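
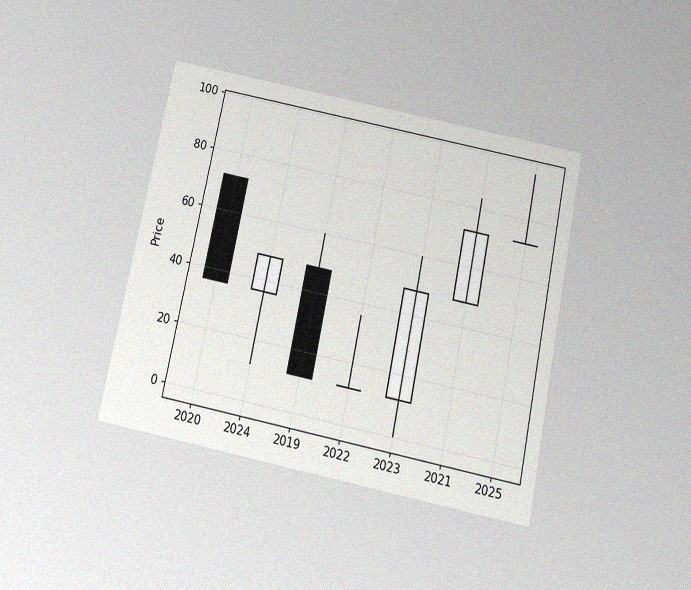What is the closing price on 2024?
48

The chart is tilted about 12° clockwise and viewed slightly from below, with some photo noise. The 2024 candle closes at 48.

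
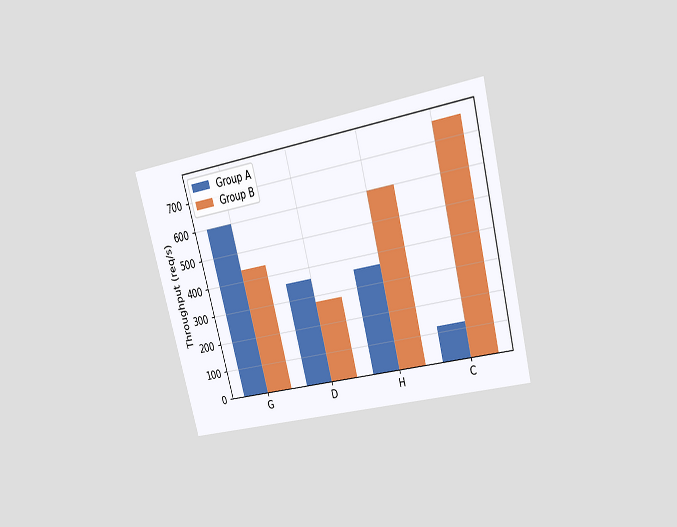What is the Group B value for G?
The chart is tilted about 15° counter-clockwise and viewed at a slight angle. The Group B bar at G reaches 440req/s on the y-axis.

440req/s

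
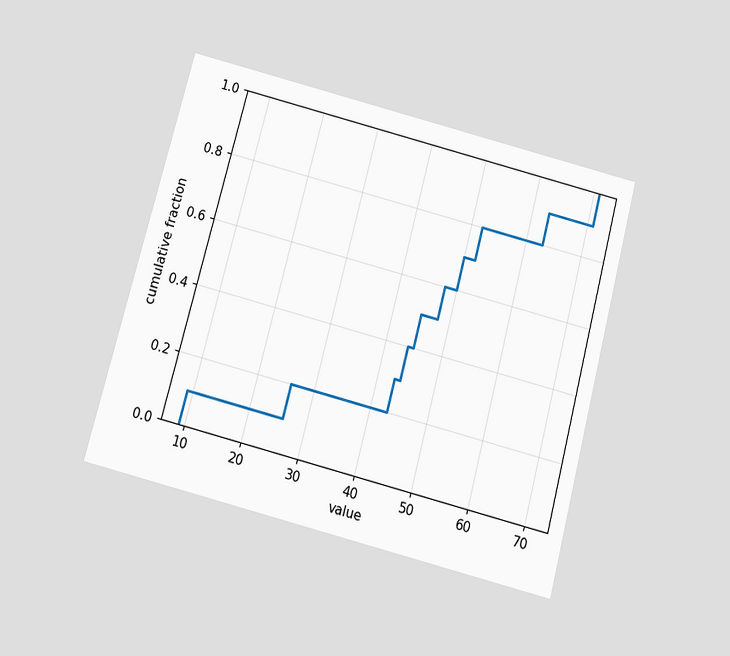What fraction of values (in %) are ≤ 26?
20%

The chart is tilted about 15° clockwise and viewed slightly from below. At x=26 the ECDF step is at 20%.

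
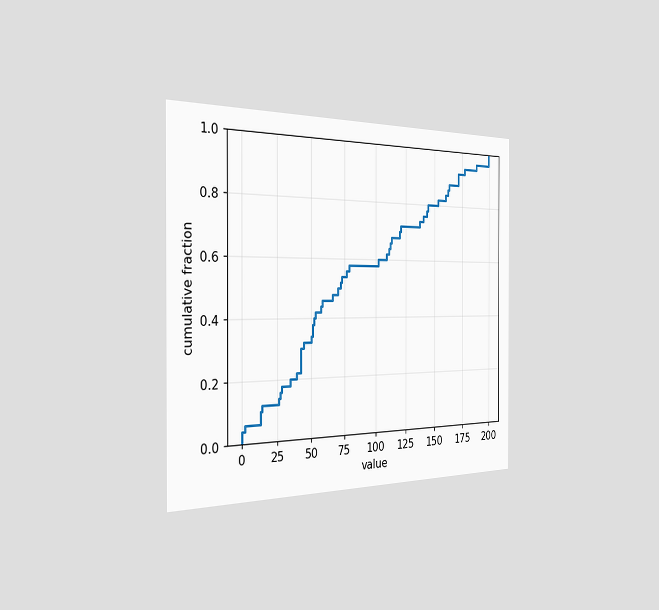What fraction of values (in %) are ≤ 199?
The chart is viewed slightly from the left. At x=199 the ECDF step is at 100%.

100%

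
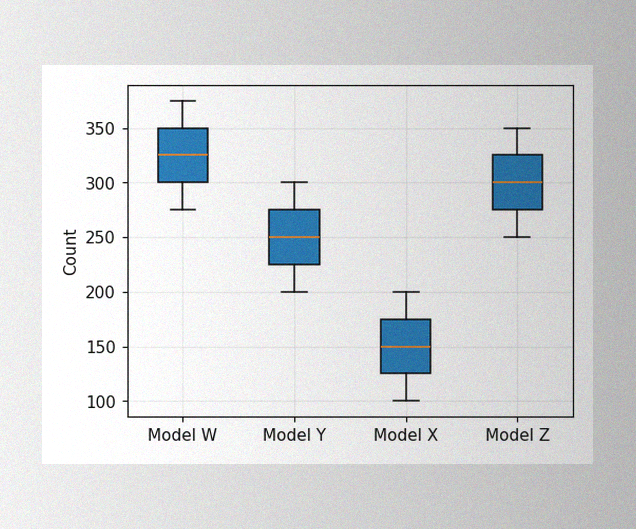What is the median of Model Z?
The image has some photo noise and uneven lighting. The median line in the Model Z box sits at 300.

300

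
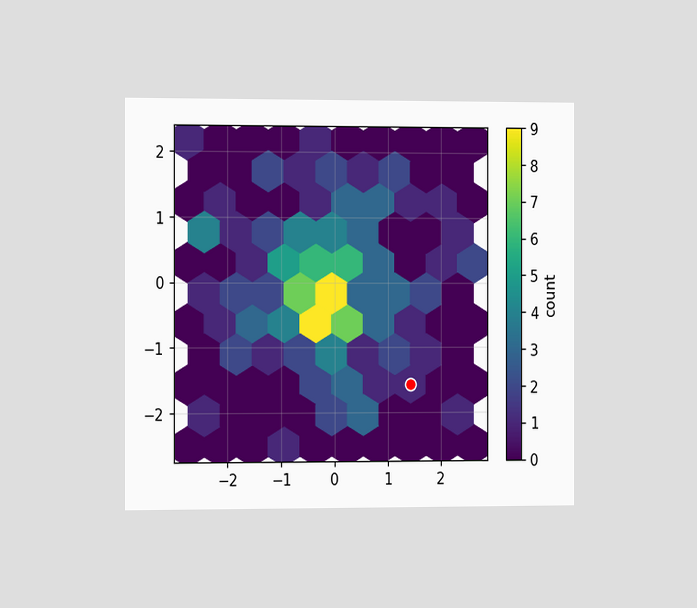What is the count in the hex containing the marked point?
The chart is viewed slightly from the left. The marked hex reads 1 on the colorbar.

1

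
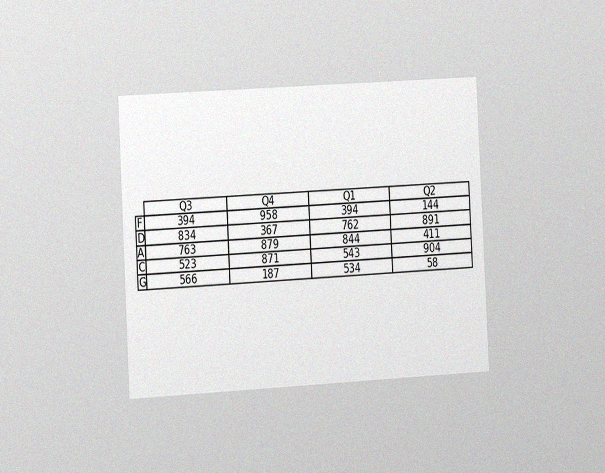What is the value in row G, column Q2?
The chart is tilted about 3° counter-clockwise and viewed slightly from the left, with some photo noise. The (G, Q2) cell reads 58.

58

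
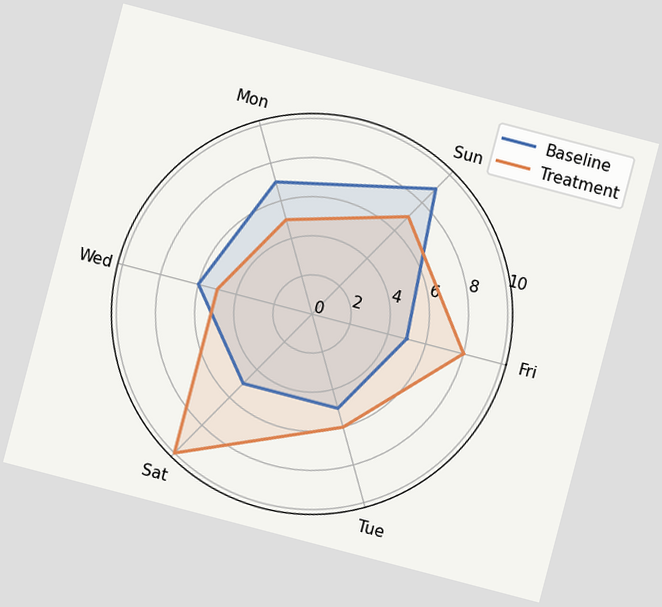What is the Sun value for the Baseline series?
9

The chart is tilted about 15° clockwise. On the Sun axis, Baseline reaches 9.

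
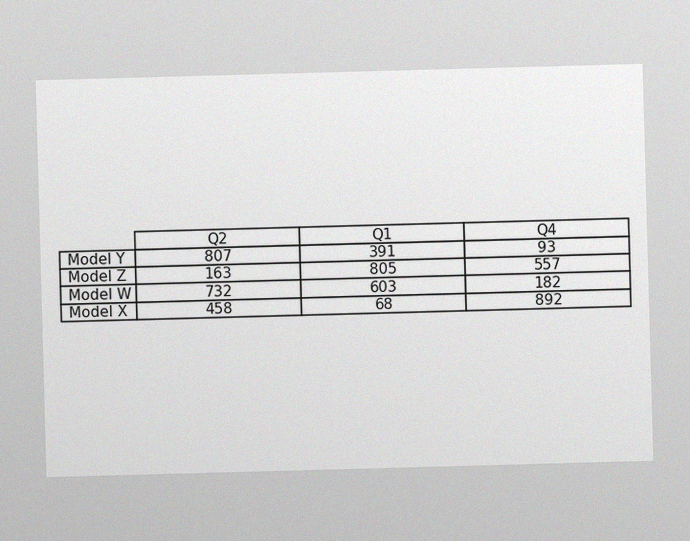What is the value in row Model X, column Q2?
458

The image has some photo noise and uneven lighting. The (Model X, Q2) cell reads 458.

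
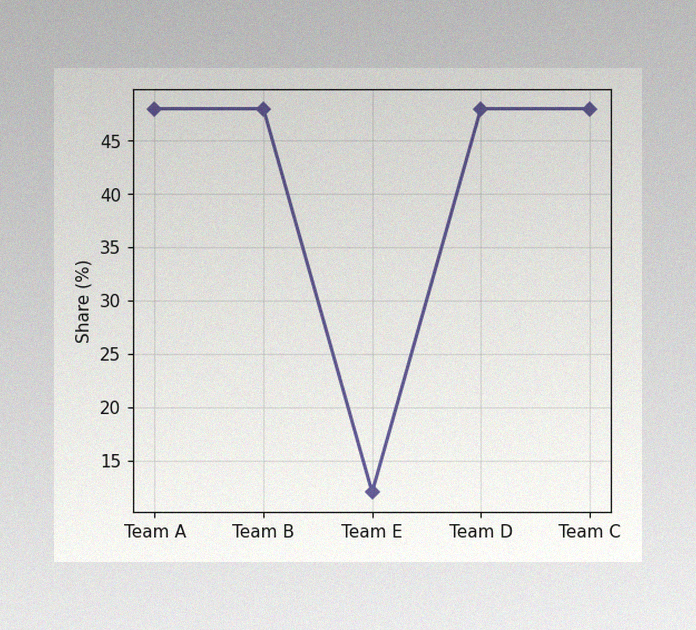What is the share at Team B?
48%

The image has some photo noise and uneven lighting. At Team B, the line is at 48%.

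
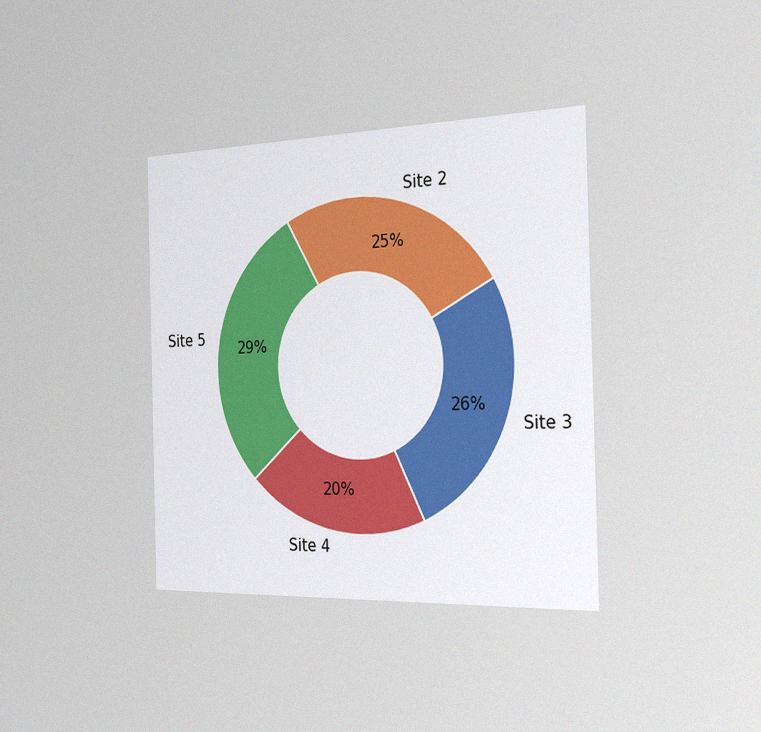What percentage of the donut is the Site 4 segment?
20%

The chart is viewed slightly from the right, with some photo noise. The Site 4 segment takes up 20% of the ring.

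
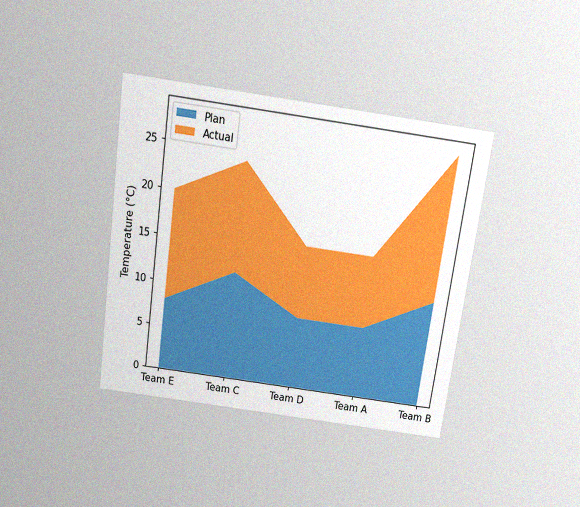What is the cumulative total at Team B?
28°C

The chart is tilted about 8° clockwise and viewed slightly from above, with some photo noise. The stacked total at Team B reaches 28°C.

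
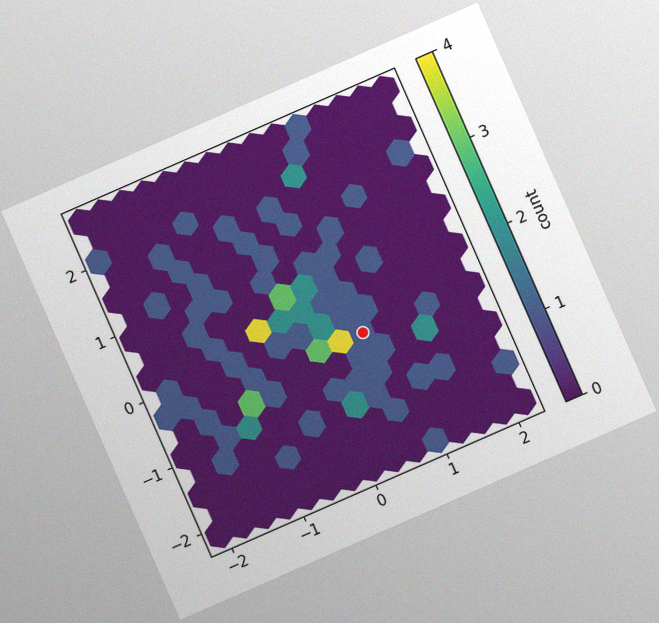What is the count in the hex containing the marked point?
1

The chart is tilted about 24° counter-clockwise, with some photo noise. The marked hex reads 1 on the colorbar.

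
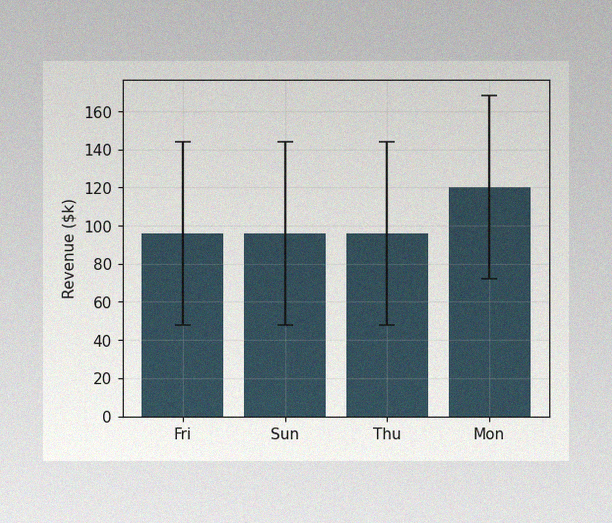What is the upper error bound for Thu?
The image has some photo noise and uneven lighting. The Thu bar's upper whisker reaches $144k.

$144k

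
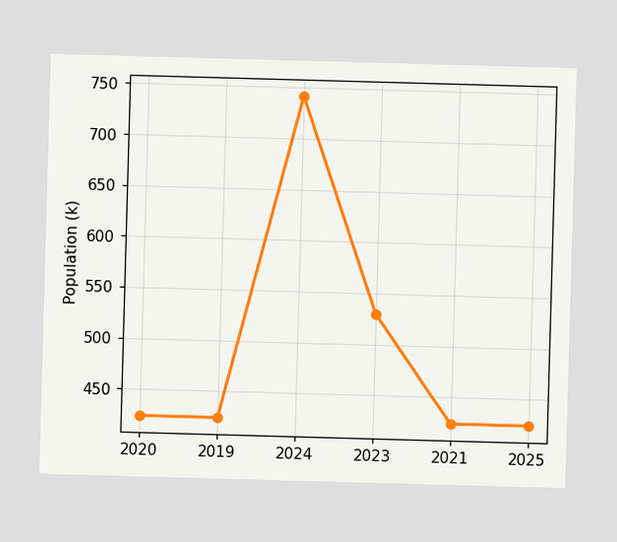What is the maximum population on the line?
742k

The highest point is at 2024, and reading across to the y-axis gives 742k.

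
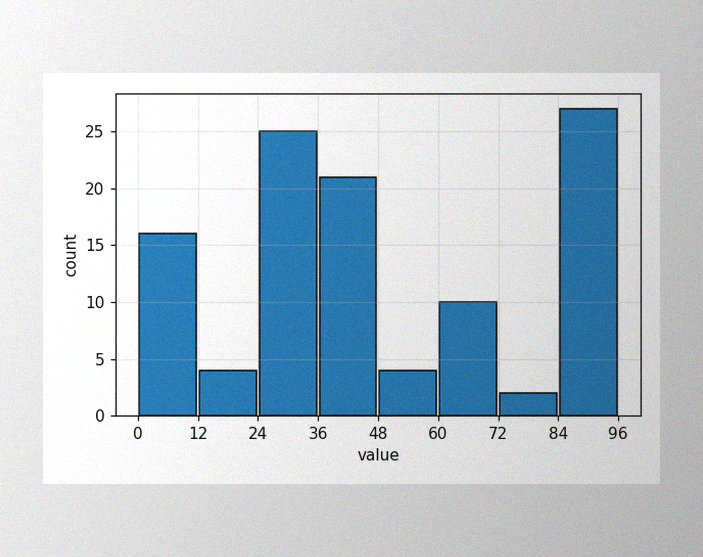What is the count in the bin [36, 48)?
The image has some photo noise and uneven lighting. The [36, 48) bin has height 21.

21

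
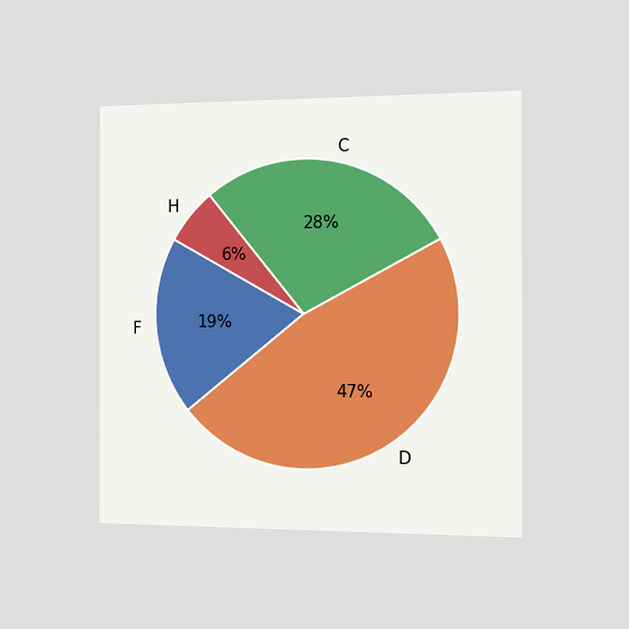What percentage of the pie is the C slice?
28%

The chart is viewed slightly from the right. The C slice takes up 28% of the pie.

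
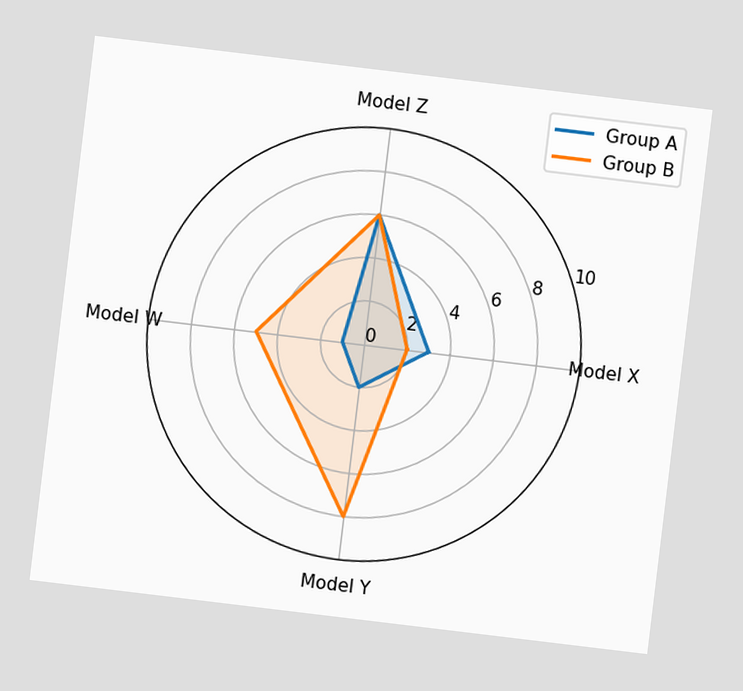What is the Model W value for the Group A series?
The chart is tilted about 7° clockwise. On the Model W axis, Group A reaches 1.

1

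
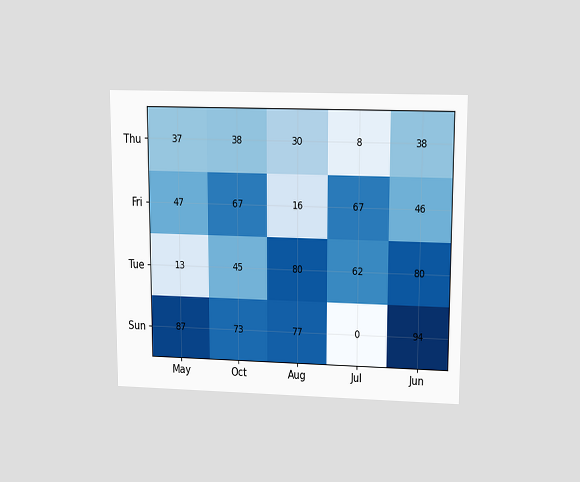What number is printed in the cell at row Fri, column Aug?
The chart is viewed slightly from above. The (Fri, Aug) cell reads 16.

16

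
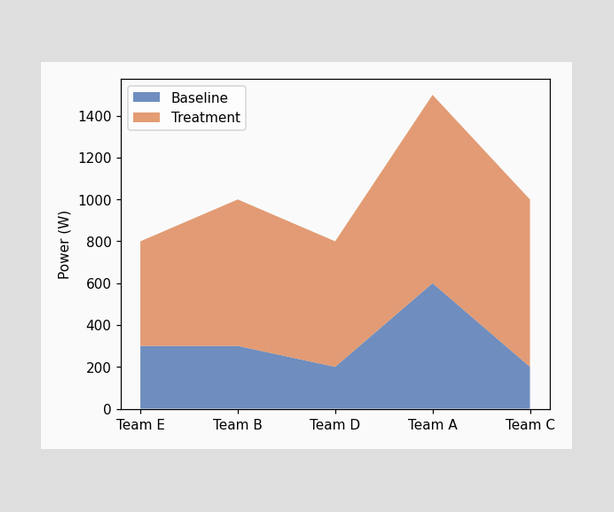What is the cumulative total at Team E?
The stacked total at Team E reaches 800W.

800W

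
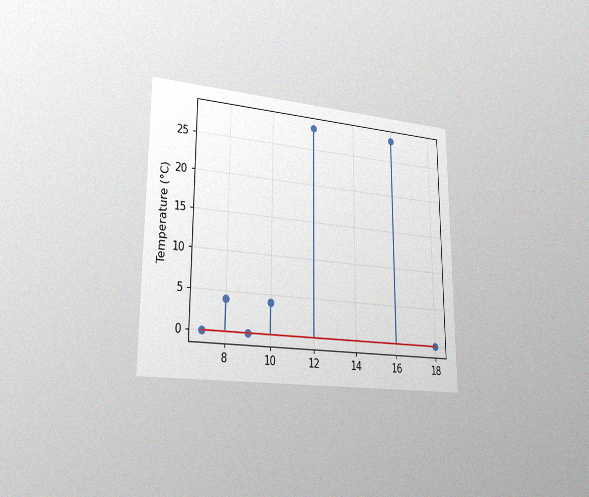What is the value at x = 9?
0°C

The chart is viewed slightly from the left, with some photo noise. The stem at x=9 reaches 0°C.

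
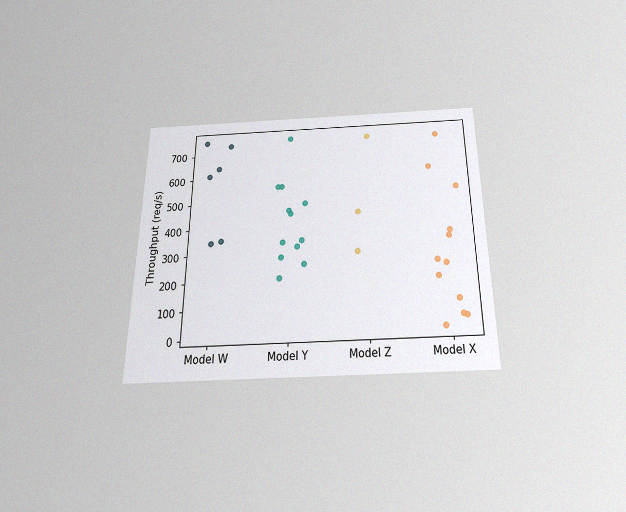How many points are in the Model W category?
The chart is viewed slightly from below, with some photo noise. Counting the markers in the Model W column gives 6.

6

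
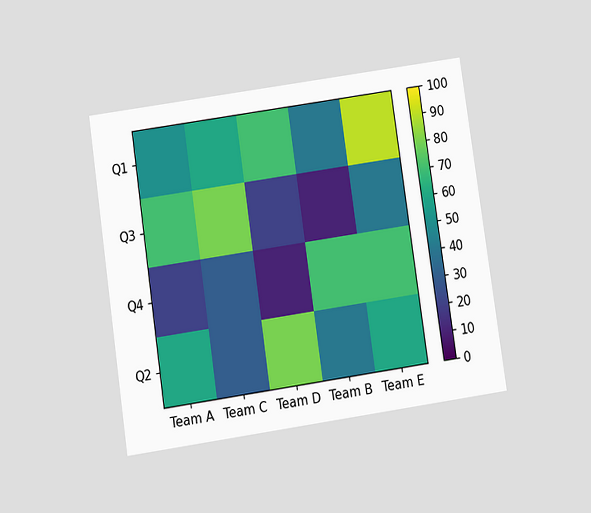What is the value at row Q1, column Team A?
The chart is tilted about 8° counter-clockwise and viewed slightly from below. Matching cell (Q1, Team A) against the colorbar gives 50.

50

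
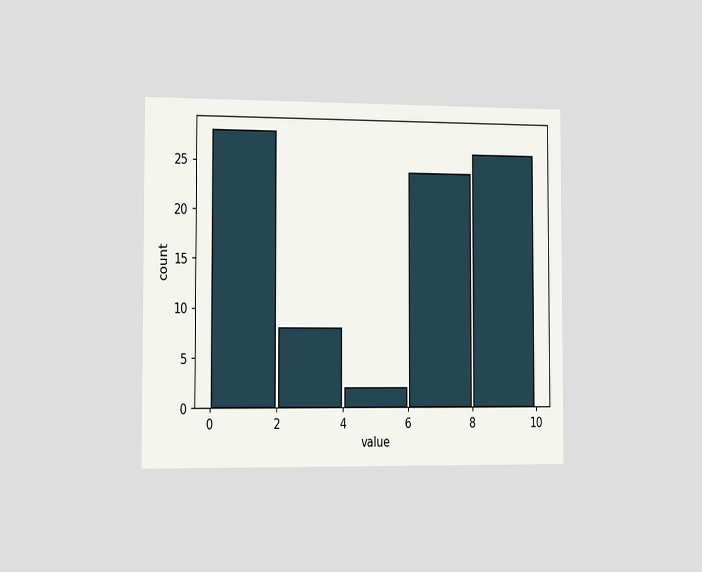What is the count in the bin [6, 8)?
24

The chart is viewed slightly from the left. The [6, 8) bin has height 24.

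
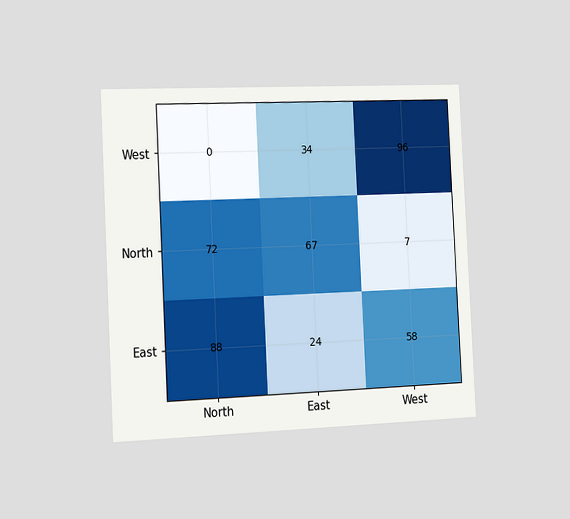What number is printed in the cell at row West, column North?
0

The chart is tilted about 3° counter-clockwise and viewed slightly from the left. The (West, North) cell reads 0.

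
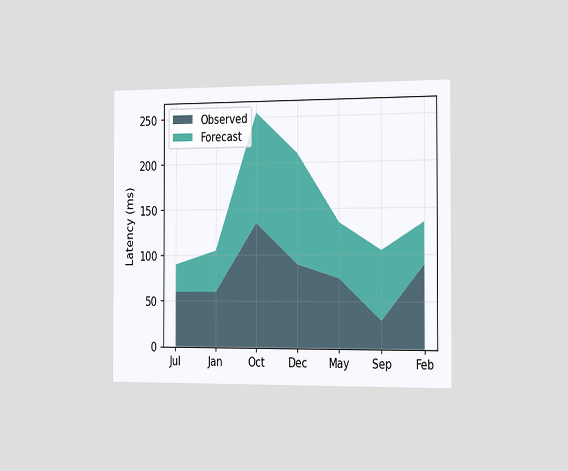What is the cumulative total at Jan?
105ms

The chart is viewed slightly from the right. The stacked total at Jan reaches 105ms.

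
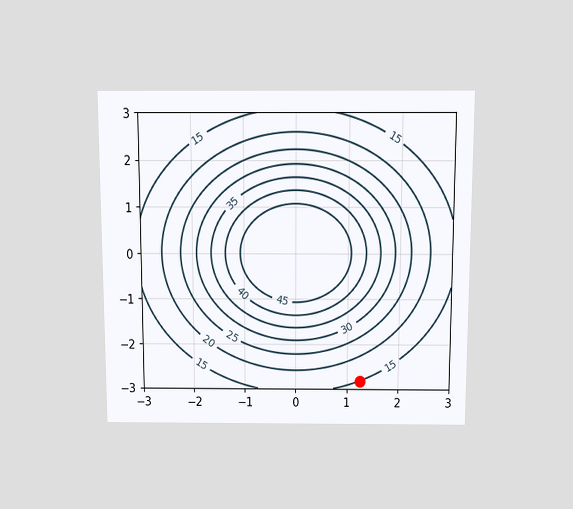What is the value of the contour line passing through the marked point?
The chart is viewed slightly from above. The marked point sits on the contour labelled 15.

15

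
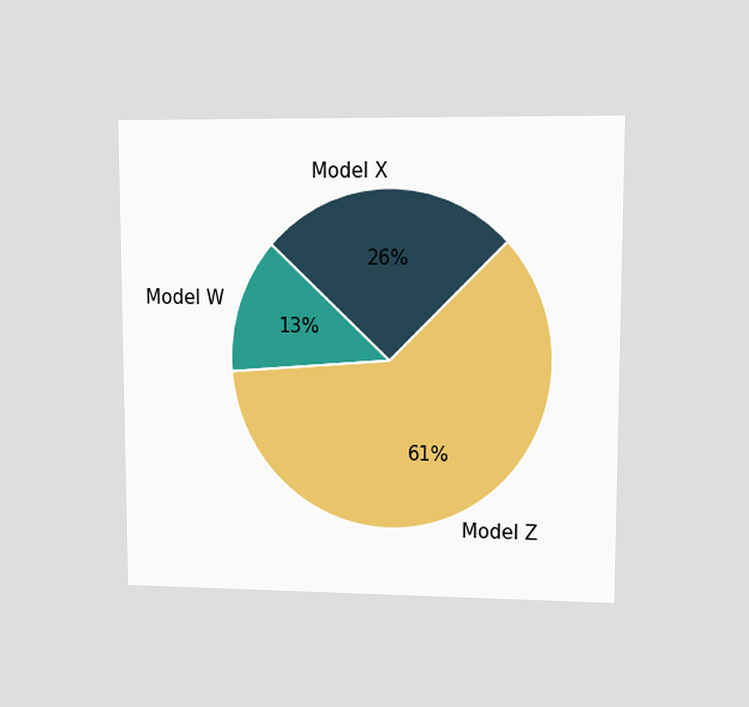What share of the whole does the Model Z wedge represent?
61%

The chart is viewed at a slight angle. The Model Z slice takes up 61% of the pie.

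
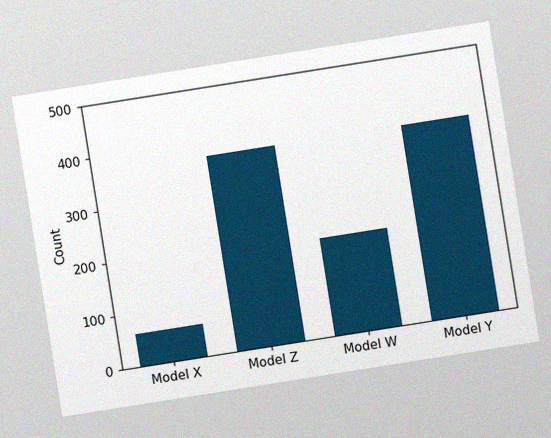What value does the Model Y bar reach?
The chart is tilted about 9° counter-clockwise, with some photo noise. Reading along the chart's y-axis, the Model Y bar reaches 372.

372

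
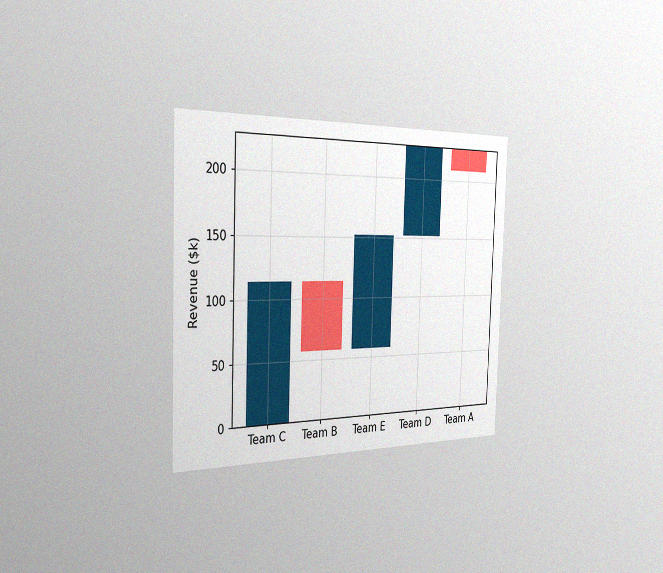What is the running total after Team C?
$114k

The chart is viewed slightly from the left, with some photo noise. After Team C the running total reaches $114k.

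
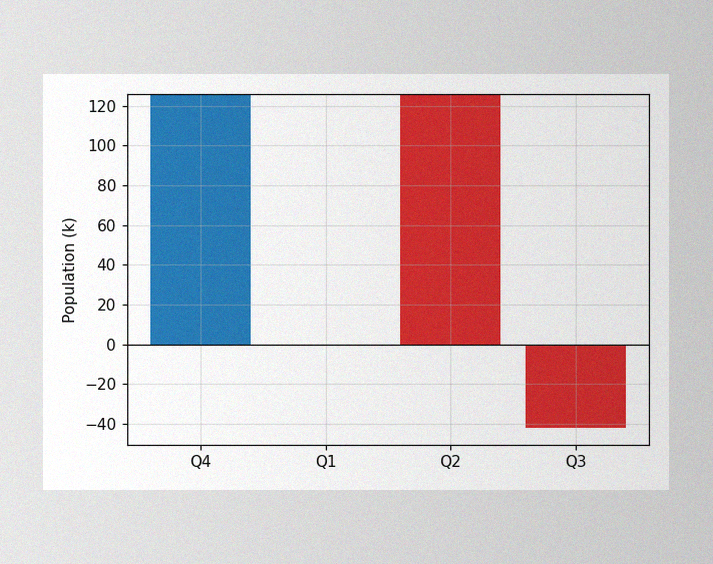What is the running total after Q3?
-42k

The image has some photo noise and uneven lighting. After Q3 the running total reaches -42k.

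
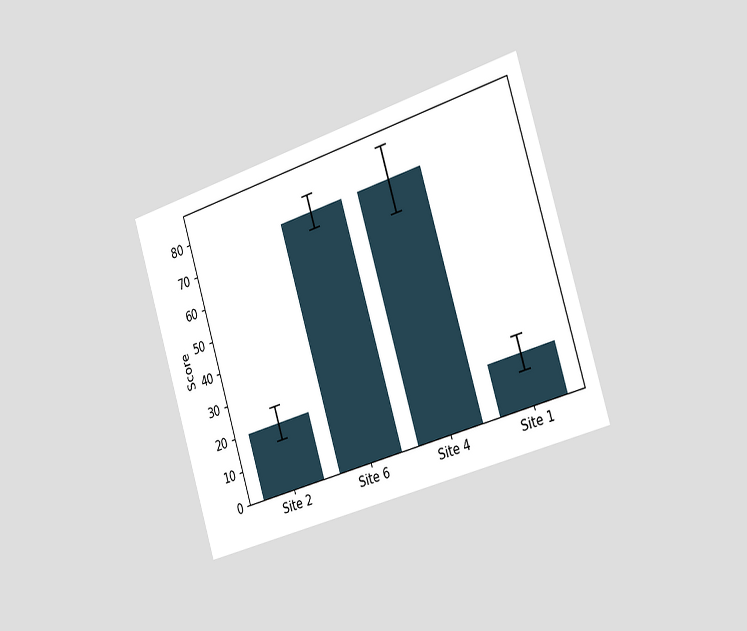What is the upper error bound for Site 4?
85

The chart is tilted about 17° counter-clockwise and viewed slightly from the right. The Site 4 bar's upper whisker reaches 85.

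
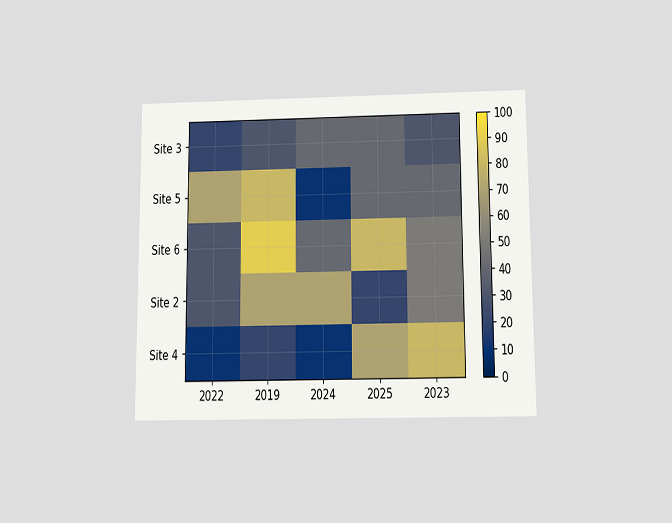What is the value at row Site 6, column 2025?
80

The chart is viewed slightly from below. Matching cell (Site 6, 2025) against the colorbar gives 80.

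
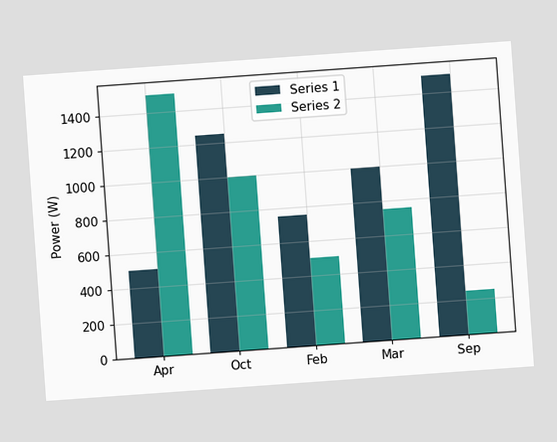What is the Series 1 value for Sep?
1500W

The chart is tilted about 4° counter-clockwise. The Series 1 bar at Sep reaches 1500W on the y-axis.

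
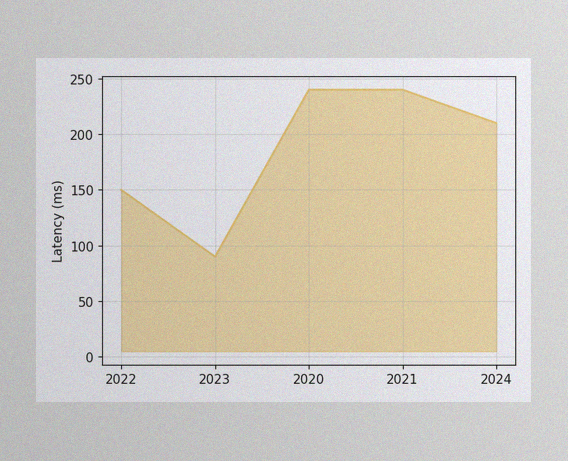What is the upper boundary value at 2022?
The image has some photo noise and uneven lighting. At 2022 the upper boundary is at 150ms.

150ms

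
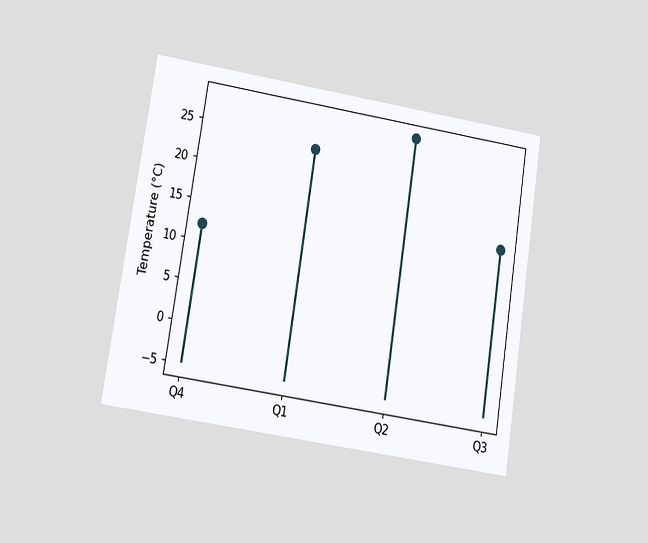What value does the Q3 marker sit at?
The chart is tilted about 9° clockwise and viewed at a slight angle. The Q3 marker sits at 16°C.

16°C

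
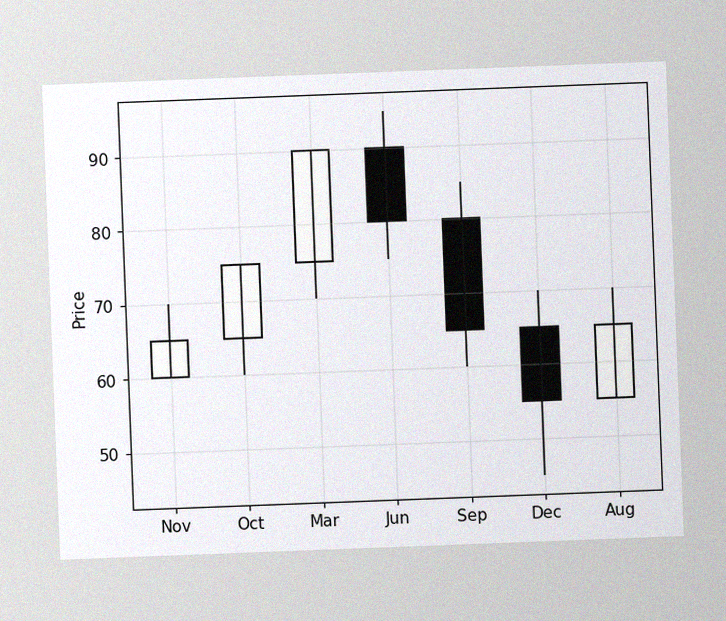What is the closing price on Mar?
The chart is tilted about 2° counter-clockwise, with some photo noise. The Mar candle closes at 90.

90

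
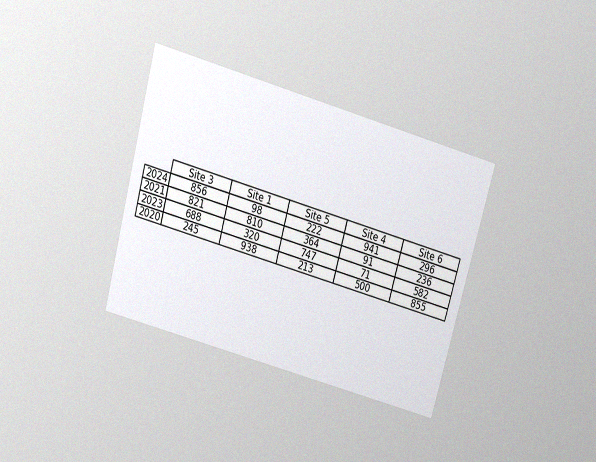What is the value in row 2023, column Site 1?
The chart is tilted about 15° clockwise and viewed slightly from above, with some photo noise. The (2023, Site 1) cell reads 320.

320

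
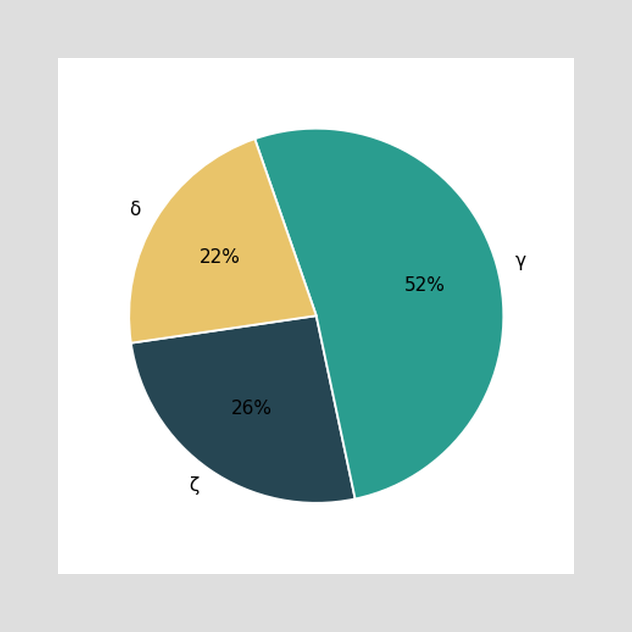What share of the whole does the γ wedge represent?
The γ slice takes up 52% of the pie.

52%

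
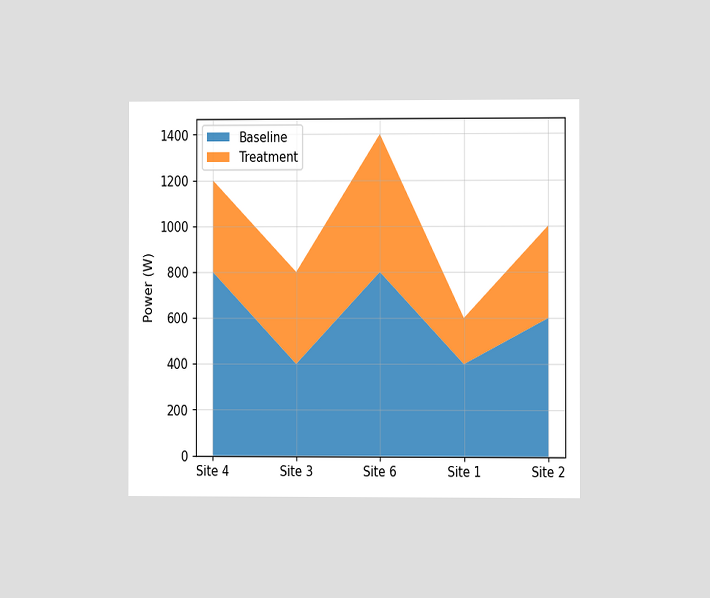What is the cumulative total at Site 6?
1400W

The chart is viewed at a slight angle. The stacked total at Site 6 reaches 1400W.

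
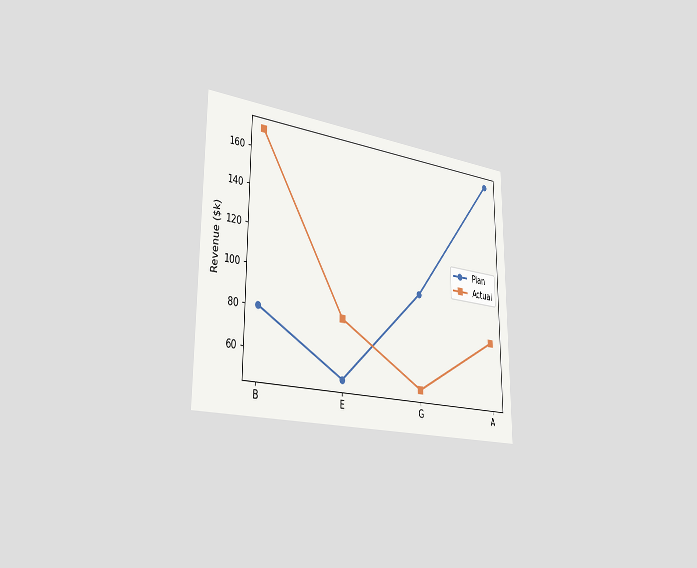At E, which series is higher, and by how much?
The chart is viewed slightly from the left. At E, Actual sits above the other line by $30k.

Actual, by $30k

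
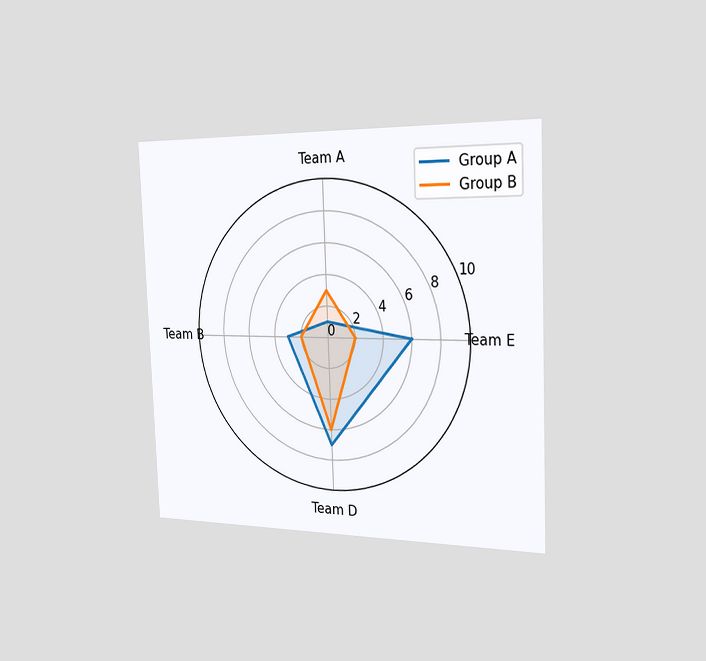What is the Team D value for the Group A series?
7

The chart is tilted about 2° counter-clockwise and viewed slightly from the right. On the Team D axis, Group A reaches 7.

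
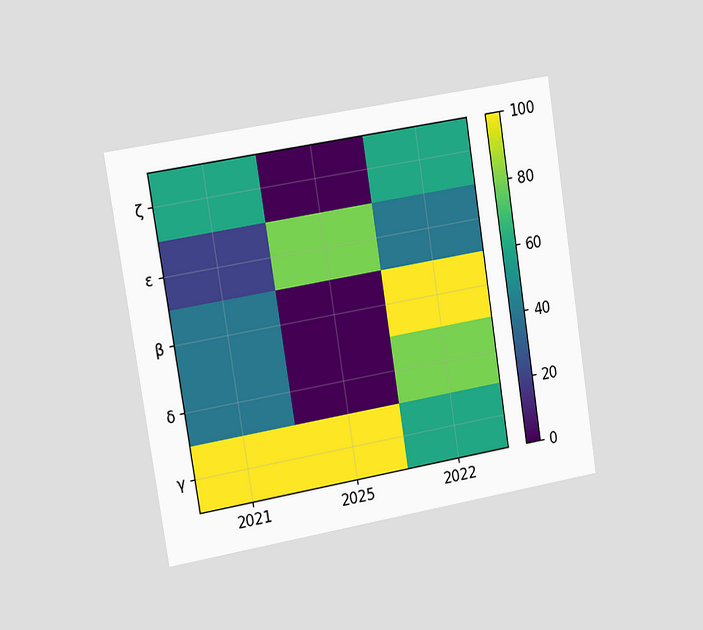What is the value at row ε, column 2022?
40

The chart is tilted about 9° counter-clockwise and viewed slightly from the left. Matching cell (ε, 2022) against the colorbar gives 40.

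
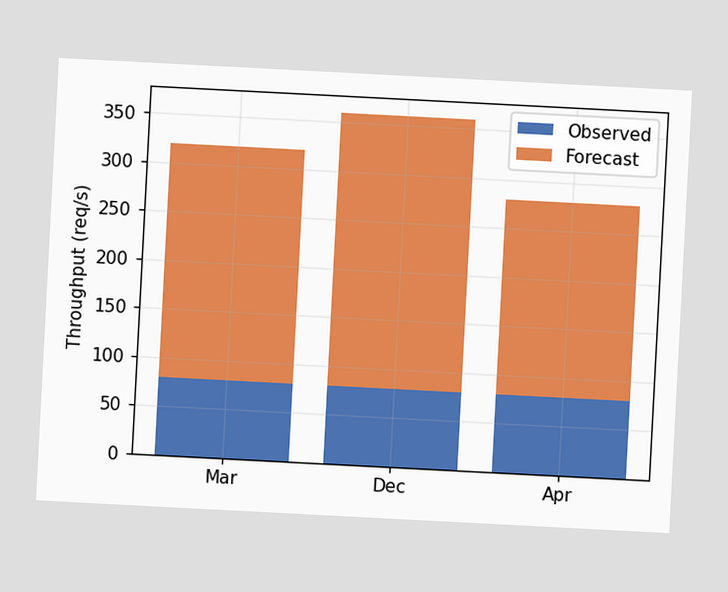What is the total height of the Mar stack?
The chart is tilted about 3° clockwise. The Mar stack's top reaches 320req/s on the y-axis.

320req/s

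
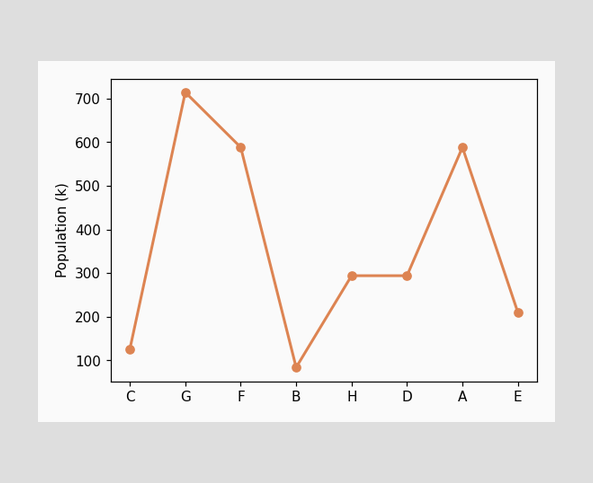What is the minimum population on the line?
84k

The lowest point is at B, and reading across to the y-axis gives 84k.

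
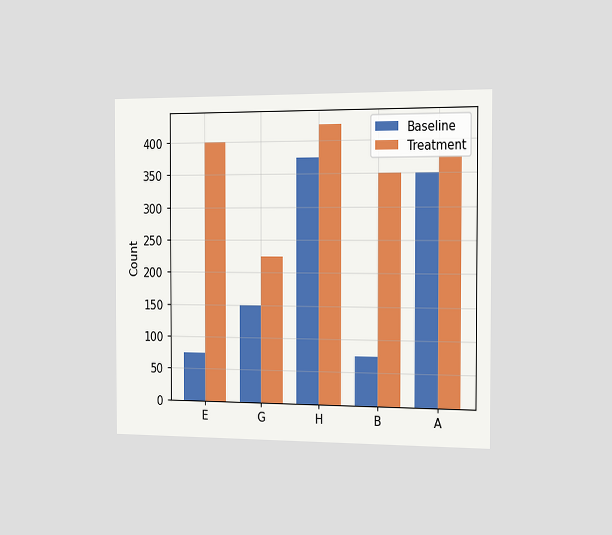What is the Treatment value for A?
The chart is viewed slightly from the right. The Treatment bar at A reaches 375 on the y-axis.

375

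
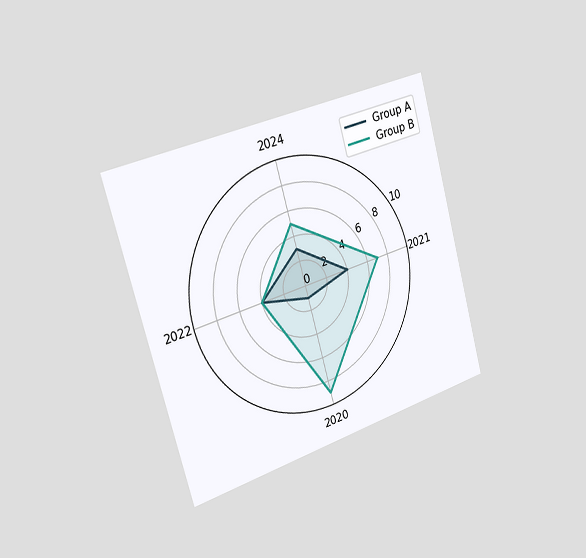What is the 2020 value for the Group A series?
1

The chart is tilted about 15° counter-clockwise and viewed slightly from the left. On the 2020 axis, Group A reaches 1.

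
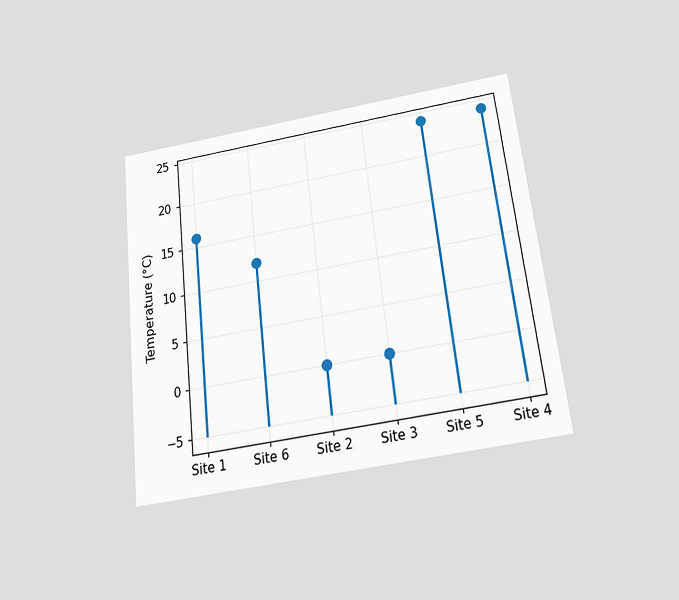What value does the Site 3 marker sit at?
0°C

The chart is tilted about 6° counter-clockwise and viewed slightly from below. The Site 3 marker sits at 0°C.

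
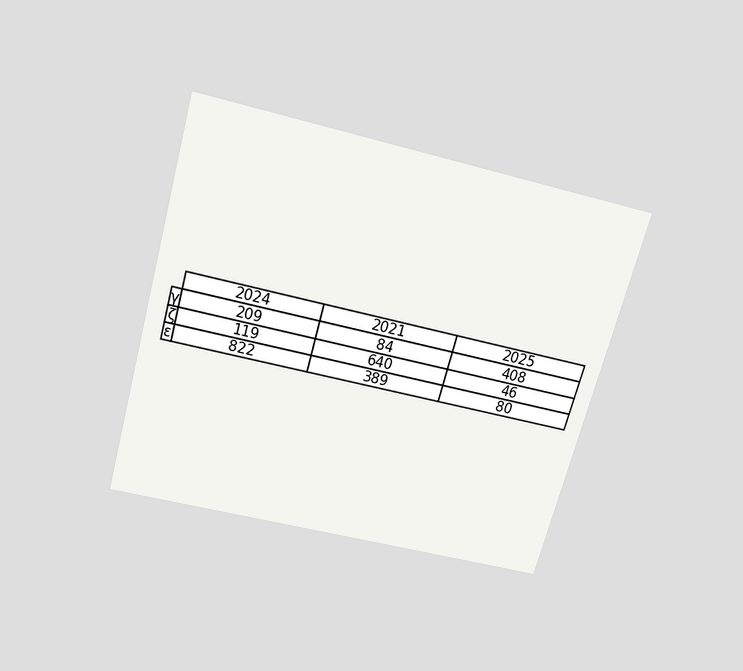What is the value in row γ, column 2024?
209

The chart is tilted about 16° clockwise and viewed slightly from above. The (γ, 2024) cell reads 209.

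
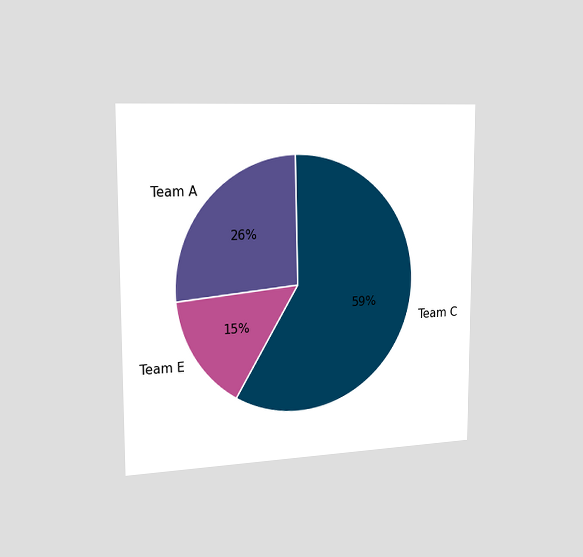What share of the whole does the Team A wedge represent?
The chart is viewed slightly from the left. The Team A slice takes up 26% of the pie.

26%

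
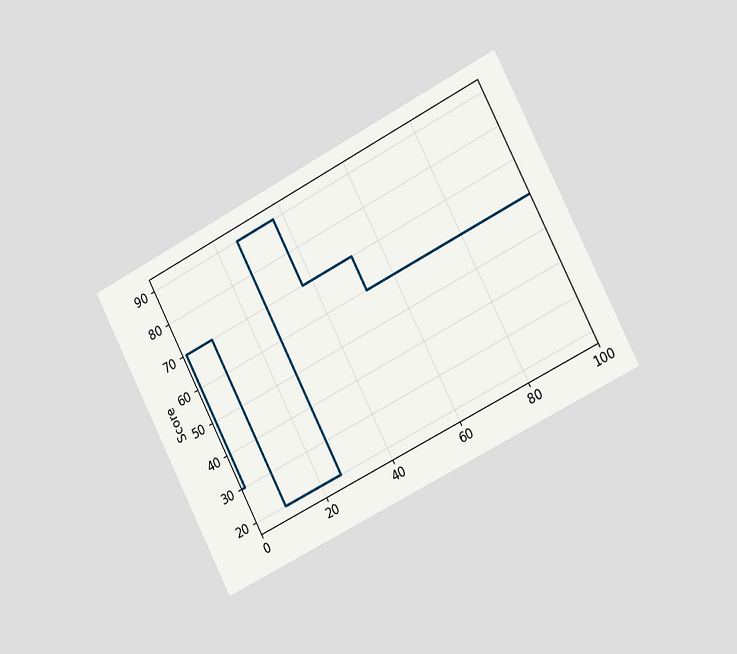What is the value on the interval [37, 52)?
70

The chart is tilted about 27° counter-clockwise and viewed slightly from the right. On [37, 52) the step sits at 70.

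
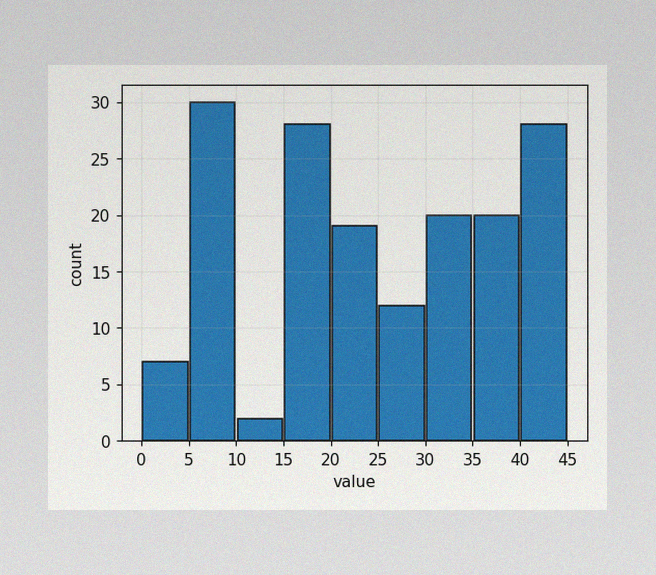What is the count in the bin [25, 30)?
The image has some photo noise and uneven lighting. The [25, 30) bin has height 12.

12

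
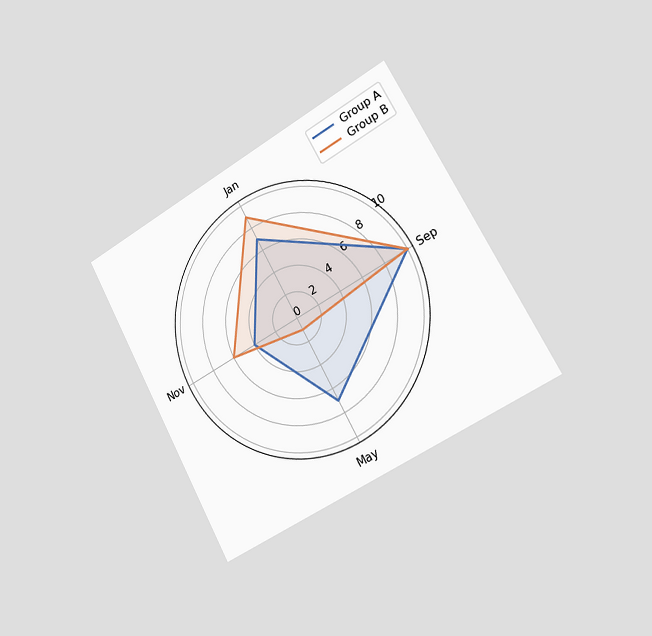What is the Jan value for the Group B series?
9

The chart is tilted about 29° counter-clockwise and viewed slightly from the right. On the Jan axis, Group B reaches 9.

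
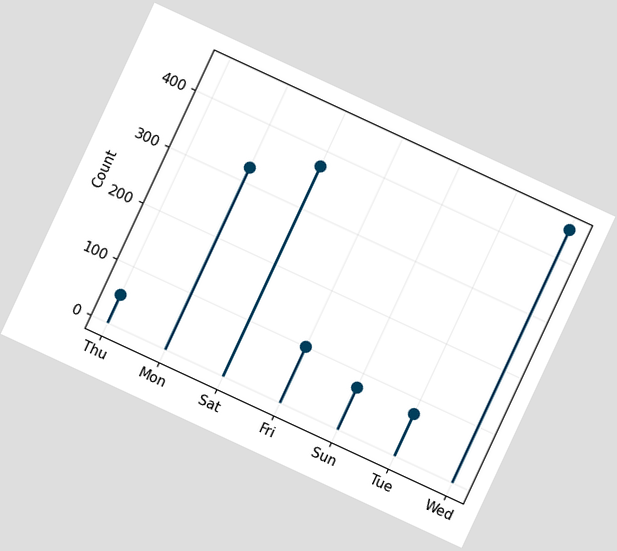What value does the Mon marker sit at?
325

The chart is tilted about 25° clockwise. The Mon marker sits at 325.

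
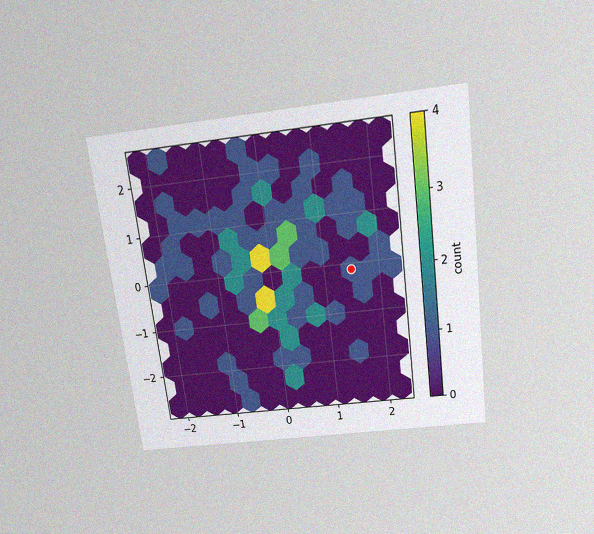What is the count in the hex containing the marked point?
1

The chart is tilted about 7° counter-clockwise and viewed slightly from above, with some photo noise. The marked hex reads 1 on the colorbar.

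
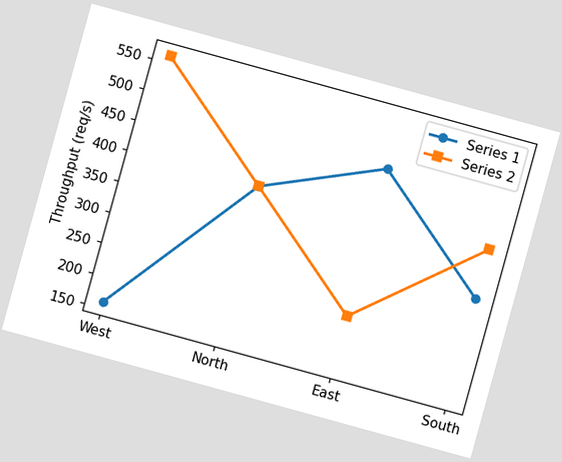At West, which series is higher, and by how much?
Series 2, by 400req/s

The chart is tilted about 15° clockwise. At West, Series 2 sits above the other line by 400req/s.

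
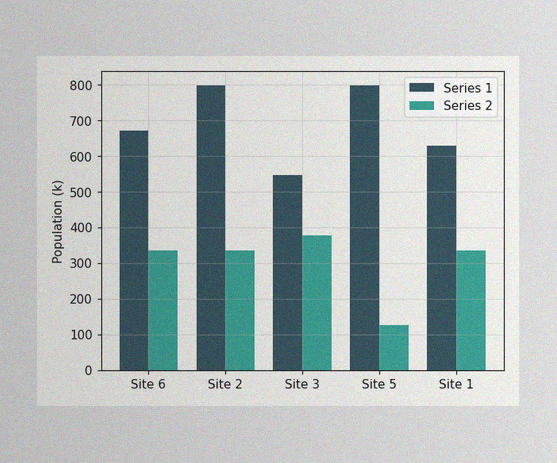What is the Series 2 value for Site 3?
The image has some photo noise and uneven lighting. The Series 2 bar at Site 3 reaches 378k on the y-axis.

378k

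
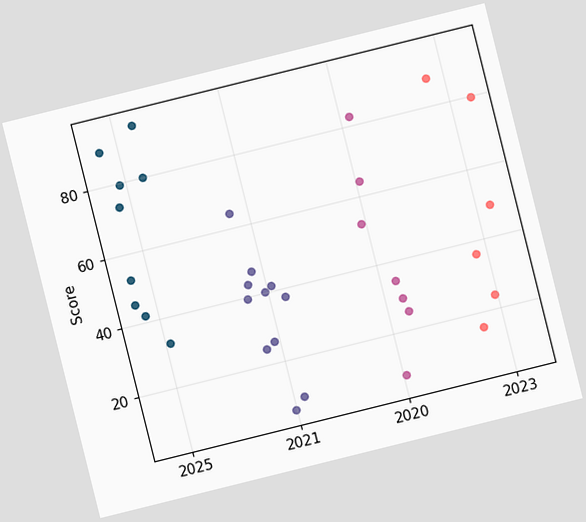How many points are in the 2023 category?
6

The chart is tilted about 14° counter-clockwise. Counting the markers in the 2023 column gives 6.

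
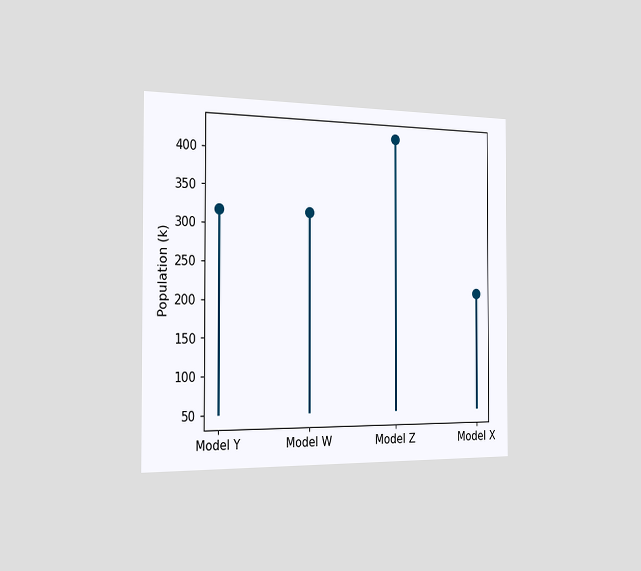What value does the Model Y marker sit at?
The chart is viewed slightly from the left. The Model Y marker sits at 318k.

318k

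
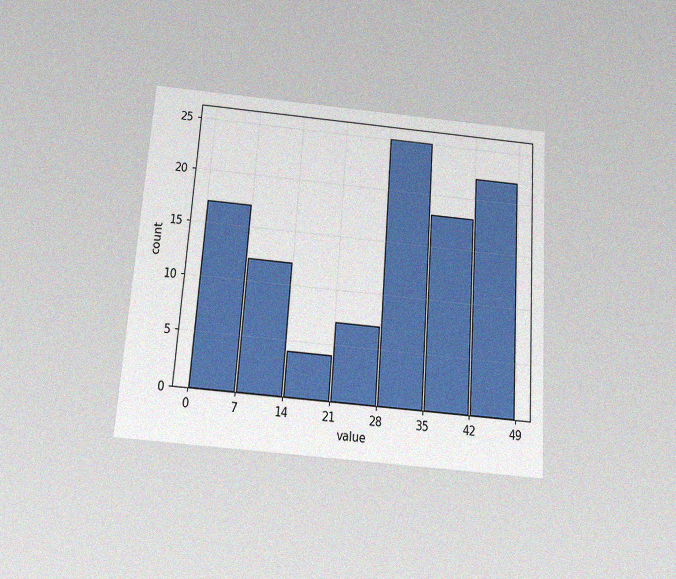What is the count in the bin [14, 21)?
4

The chart is tilted about 4° clockwise and viewed slightly from below, with some photo noise. The [14, 21) bin has height 4.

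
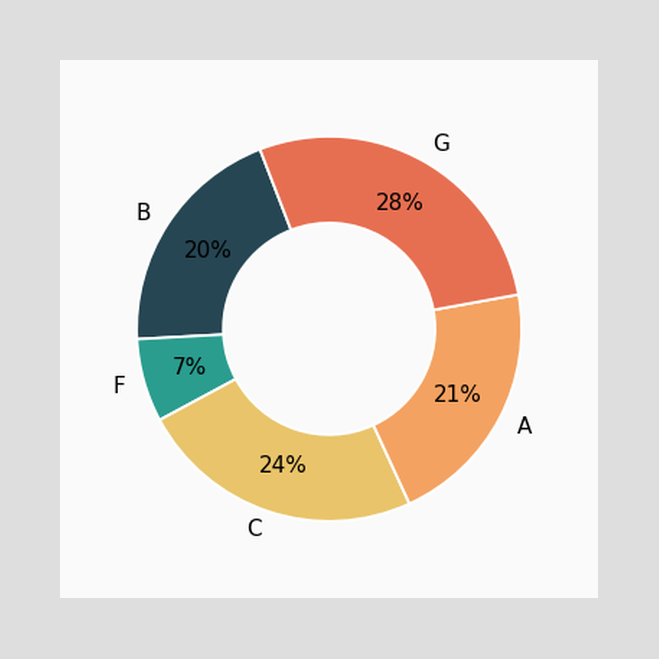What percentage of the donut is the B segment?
The B segment takes up 20% of the ring.

20%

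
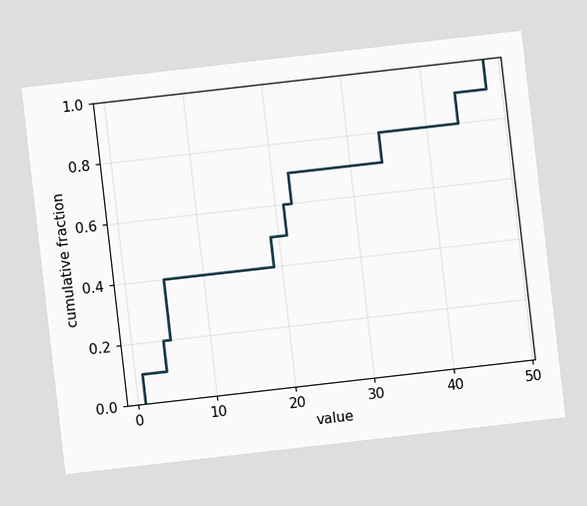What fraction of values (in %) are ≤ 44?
The chart is tilted about 7° counter-clockwise. At x=44 the ECDF step is at 90%.

90%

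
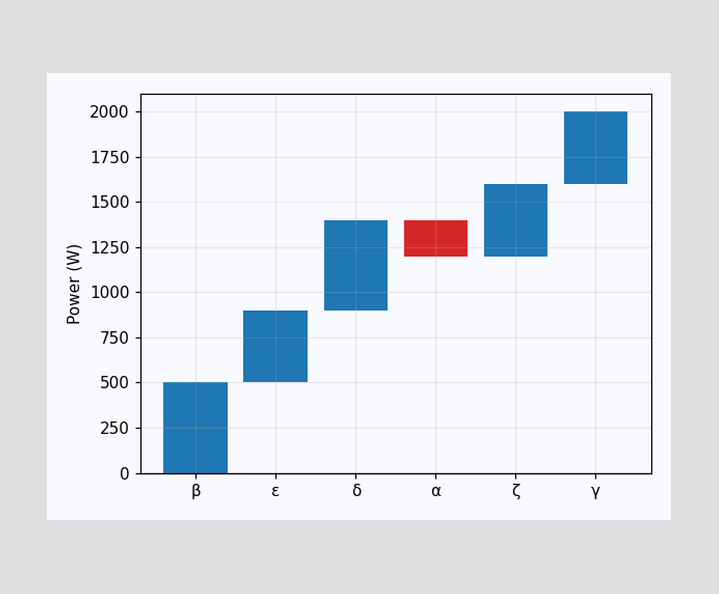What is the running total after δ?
After δ the running total reaches 1400W.

1400W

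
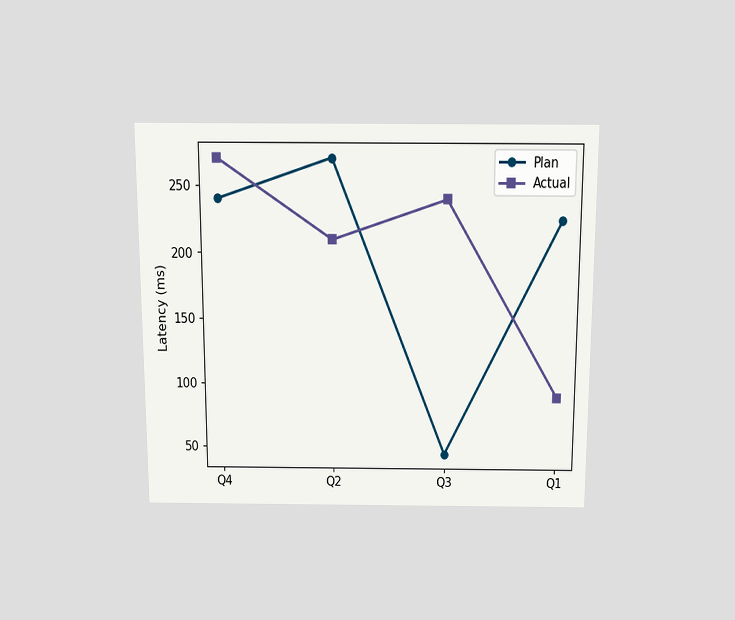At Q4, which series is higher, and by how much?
The chart is viewed slightly from above. At Q4, Actual sits above the other line by 30ms.

Actual, by 30ms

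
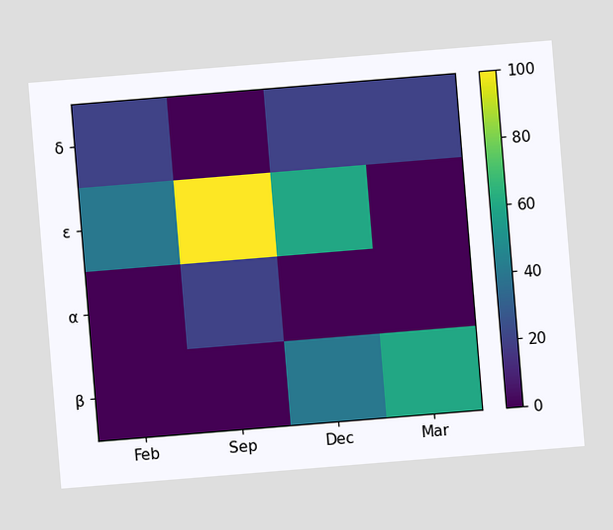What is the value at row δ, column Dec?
The chart is tilted about 5° counter-clockwise. Matching cell (δ, Dec) against the colorbar gives 20.

20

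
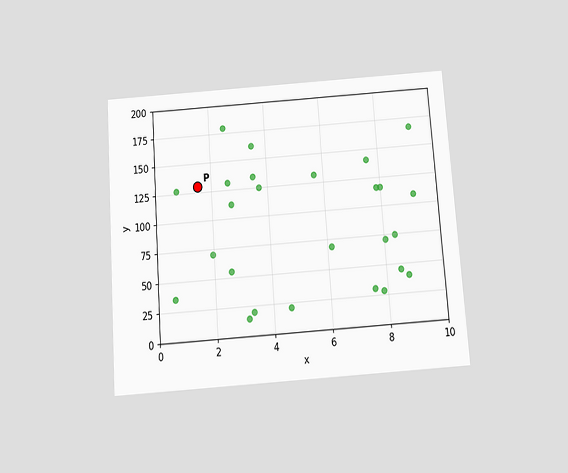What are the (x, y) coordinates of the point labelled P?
(1.5, 130)

The chart is tilted about 4° counter-clockwise and viewed slightly from below. Following the gridlines from P to each axis, P sits at (1.5, 130).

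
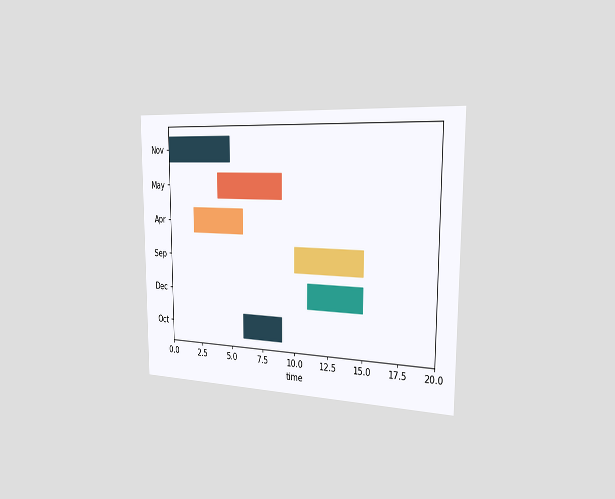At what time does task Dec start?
The chart is viewed slightly from the right. The Dec bar begins at t=11.

11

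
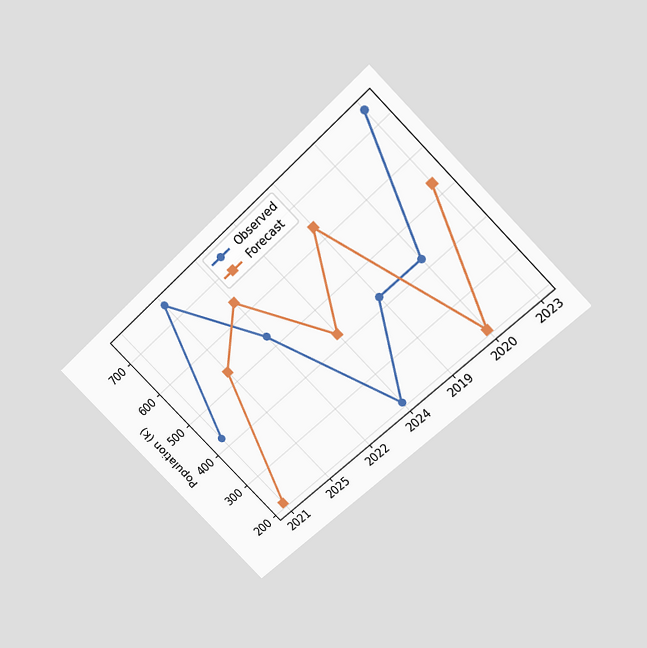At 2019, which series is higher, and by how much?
The chart is tilted about 44° counter-clockwise and viewed slightly from above. At 2019, Forecast sits above the other line by 212k.

Forecast, by 212k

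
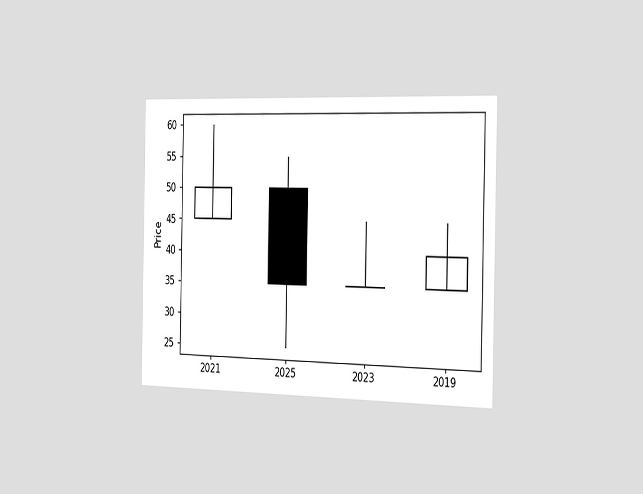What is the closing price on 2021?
50

The chart is viewed slightly from the right. The 2021 candle closes at 50.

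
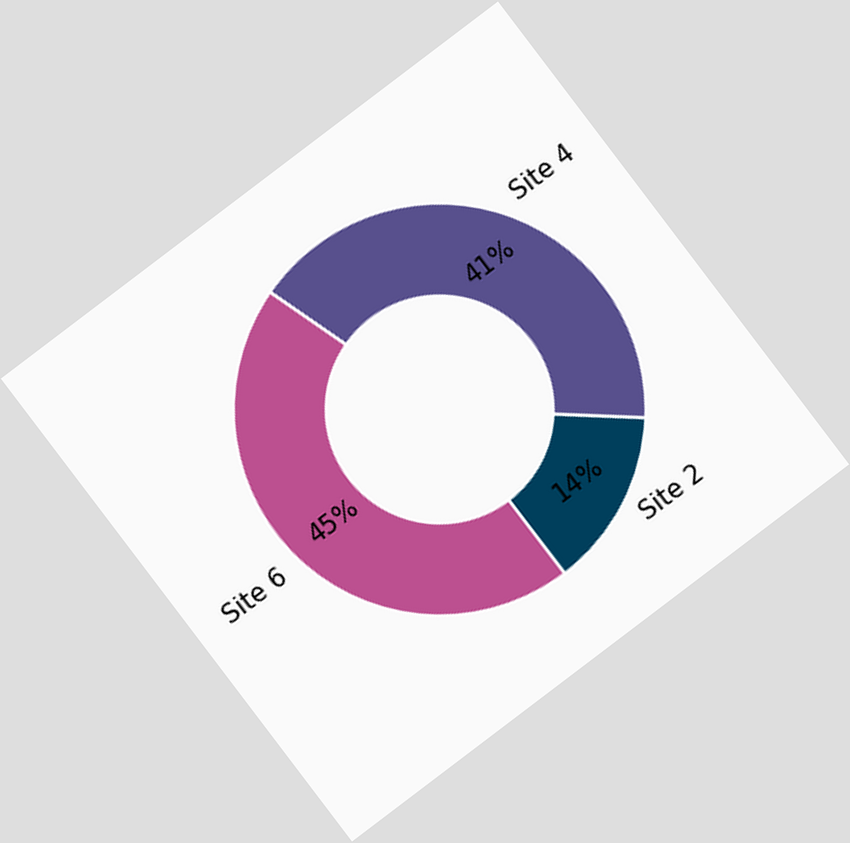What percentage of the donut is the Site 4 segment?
41%

The chart is tilted about 37° counter-clockwise. The Site 4 segment takes up 41% of the ring.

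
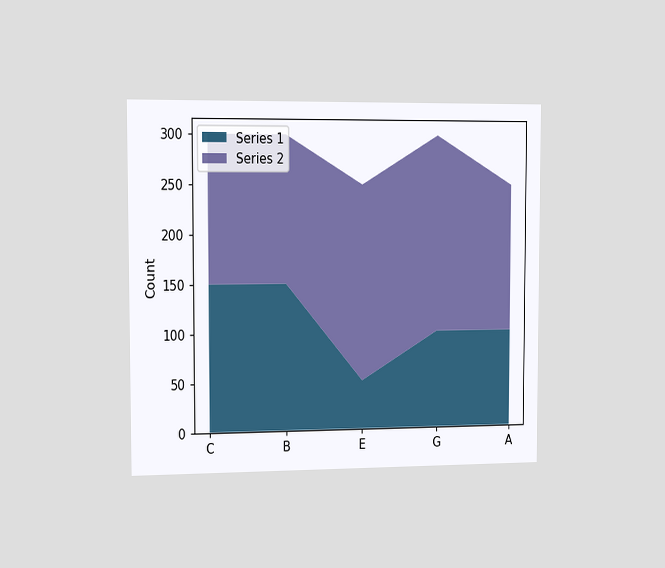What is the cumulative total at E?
The chart is viewed slightly from the left. The stacked total at E reaches 250.

250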